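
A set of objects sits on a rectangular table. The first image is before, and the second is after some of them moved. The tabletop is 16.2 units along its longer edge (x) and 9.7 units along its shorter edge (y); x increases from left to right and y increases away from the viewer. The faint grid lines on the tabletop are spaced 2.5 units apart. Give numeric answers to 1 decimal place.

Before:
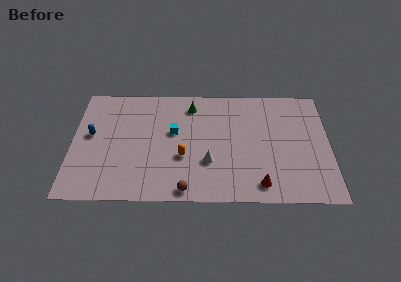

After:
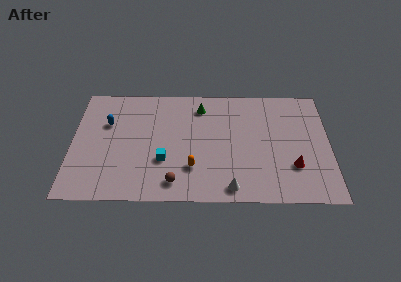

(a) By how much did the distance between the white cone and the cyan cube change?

+1.4

They were about 3.3 units apart before and 4.7 after — 1.4 units further apart.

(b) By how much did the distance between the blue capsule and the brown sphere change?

-1.0

The distance was about 7.5 in the first image and 6.5 in the second, so they moved 1.0 units closer together.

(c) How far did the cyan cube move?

2.5

The cyan cube was near (6.4, 5.7) before and (5.8, 3.3) after, so it travelled √(0.6² + 2.4²) ≈ 2.5 units.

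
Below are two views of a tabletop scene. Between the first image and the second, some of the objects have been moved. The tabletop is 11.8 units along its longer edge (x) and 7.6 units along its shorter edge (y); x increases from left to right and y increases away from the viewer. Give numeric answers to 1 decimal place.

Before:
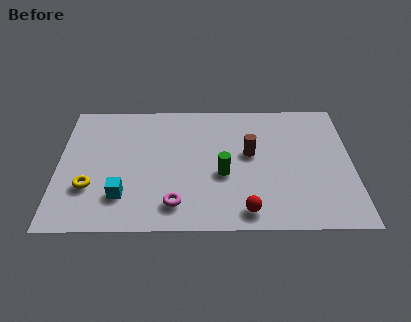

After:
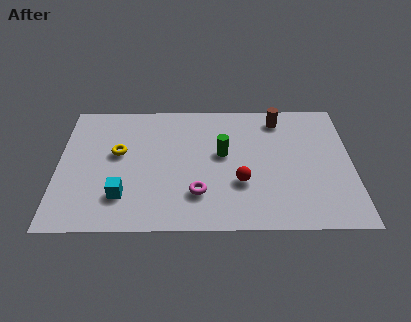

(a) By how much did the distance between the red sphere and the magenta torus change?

-1.0

They were about 2.8 units apart before and 1.8 after — 1.0 units closer together.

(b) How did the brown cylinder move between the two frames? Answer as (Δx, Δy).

(1.2, 2.1)

The brown cylinder started near (7.7, 4.3) and ended near (8.9, 6.4).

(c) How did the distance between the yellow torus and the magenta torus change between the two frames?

+0.5

The distance was about 3.5 in the first image and 4.0 in the second, so they moved 0.5 units further apart.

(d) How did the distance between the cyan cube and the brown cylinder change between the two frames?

+2.1

They were about 5.6 units apart before and 7.7 after — 2.1 units further apart.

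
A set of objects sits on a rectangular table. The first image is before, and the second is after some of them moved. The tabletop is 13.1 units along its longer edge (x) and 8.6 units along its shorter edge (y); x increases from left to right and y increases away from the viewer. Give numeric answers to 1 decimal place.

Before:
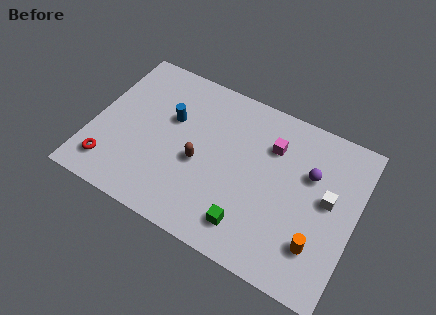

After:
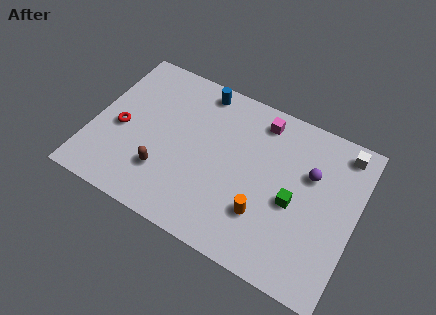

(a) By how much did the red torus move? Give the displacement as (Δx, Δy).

(0.2, 2.2)

From the two frames, the red torus sits at roughly (1.2, 1.6) before and (1.4, 3.8) after.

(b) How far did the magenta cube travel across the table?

1.3

From (8.7, 6.2) to (8.0, 7.3), the magenta cube covered √(0.7² + 1.1²) ≈ 1.3 units.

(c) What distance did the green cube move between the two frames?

2.9

The green cube was near (8.2, 1.6) before and (10.1, 3.8) after, so it travelled √(1.9² + 2.2²) ≈ 2.9 units.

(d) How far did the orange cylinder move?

2.7

The orange cylinder moved from about (11.5, 2.2) to (8.8, 2.5), a distance of √(2.7² + 0.3²) ≈ 2.7.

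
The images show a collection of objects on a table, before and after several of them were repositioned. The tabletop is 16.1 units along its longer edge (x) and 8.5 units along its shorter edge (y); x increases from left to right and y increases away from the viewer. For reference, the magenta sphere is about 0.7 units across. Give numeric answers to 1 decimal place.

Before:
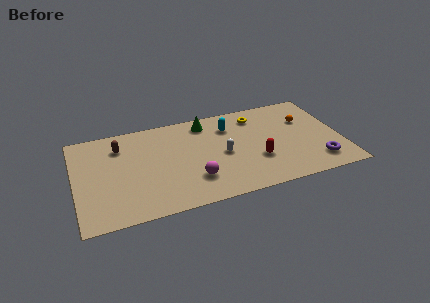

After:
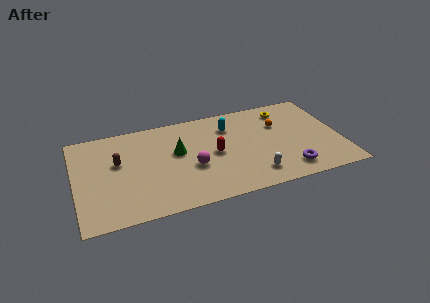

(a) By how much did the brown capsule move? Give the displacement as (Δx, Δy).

(-0.2, -1.4)

From the two frames, the brown capsule sits at roughly (2.8, 6.5) before and (2.6, 5.1) after.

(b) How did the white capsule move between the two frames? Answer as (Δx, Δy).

(1.7, -2.4)

From the two frames, the white capsule sits at roughly (8.9, 4.0) before and (10.6, 1.6) after.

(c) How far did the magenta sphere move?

1.1

The magenta sphere was near (7.0, 2.3) before and (7.0, 3.4) after, so it travelled √(0.0² + 1.1²) ≈ 1.1 units.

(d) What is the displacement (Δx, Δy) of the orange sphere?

(-1.6, 0.0)

The orange sphere started near (14.1, 5.7) and ended near (12.5, 5.7).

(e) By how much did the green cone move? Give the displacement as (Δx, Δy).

(-1.9, -2.2)

The green cone was at about (8.1, 7.2) and moved to about (6.2, 5.0).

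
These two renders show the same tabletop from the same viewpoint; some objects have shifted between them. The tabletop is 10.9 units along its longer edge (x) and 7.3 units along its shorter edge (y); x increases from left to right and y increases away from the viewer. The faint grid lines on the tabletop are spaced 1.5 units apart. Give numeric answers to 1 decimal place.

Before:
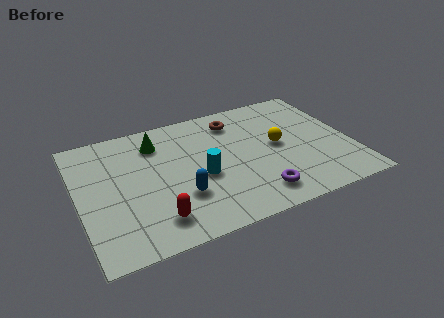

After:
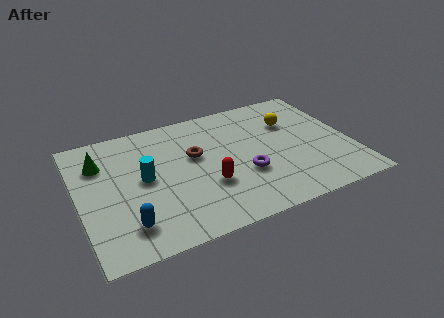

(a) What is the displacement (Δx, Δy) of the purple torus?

(-0.3, 1.3)

From the two frames, the purple torus sits at roughly (6.8, 1.3) before and (6.5, 2.6) after.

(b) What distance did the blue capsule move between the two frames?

2.3

From (3.9, 2.3) to (1.7, 1.5), the blue capsule covered √(2.2² + 0.8²) ≈ 2.3 units.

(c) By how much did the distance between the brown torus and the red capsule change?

-3.9

The distance was about 5.8 in the first image and 1.9 in the second, so they moved 3.9 units closer together.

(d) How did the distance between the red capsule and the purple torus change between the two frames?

-2.5

They were about 4.0 units apart before and 1.5 after — 2.5 units closer together.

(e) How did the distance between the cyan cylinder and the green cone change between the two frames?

-0.8

The distance was about 3.0 in the first image and 2.2 in the second, so they moved 0.8 units closer together.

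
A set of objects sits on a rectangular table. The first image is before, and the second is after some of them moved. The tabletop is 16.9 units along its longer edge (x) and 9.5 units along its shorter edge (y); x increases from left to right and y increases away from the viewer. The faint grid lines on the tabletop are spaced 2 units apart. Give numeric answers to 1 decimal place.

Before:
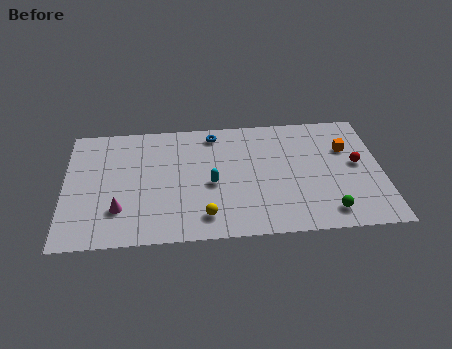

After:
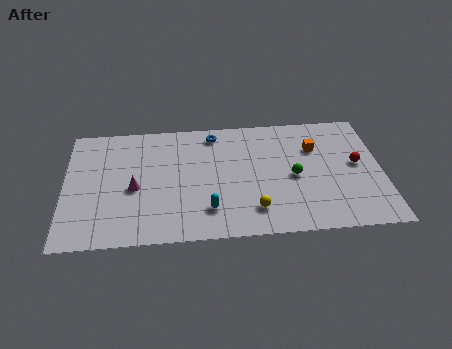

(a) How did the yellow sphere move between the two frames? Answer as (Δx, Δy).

(2.6, 0.3)

From the two frames, the yellow sphere sits at roughly (7.4, 1.7) before and (10.0, 2.0) after.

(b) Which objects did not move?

the red sphere and the blue torus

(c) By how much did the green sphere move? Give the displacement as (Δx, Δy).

(-1.7, 2.9)

The green sphere started near (13.9, 1.5) and ended near (12.2, 4.4).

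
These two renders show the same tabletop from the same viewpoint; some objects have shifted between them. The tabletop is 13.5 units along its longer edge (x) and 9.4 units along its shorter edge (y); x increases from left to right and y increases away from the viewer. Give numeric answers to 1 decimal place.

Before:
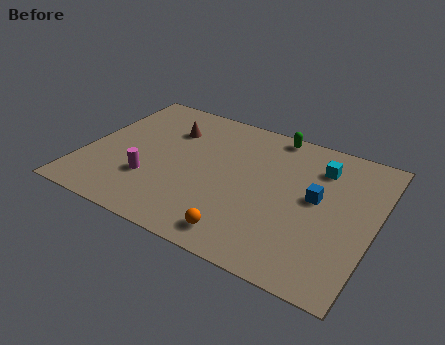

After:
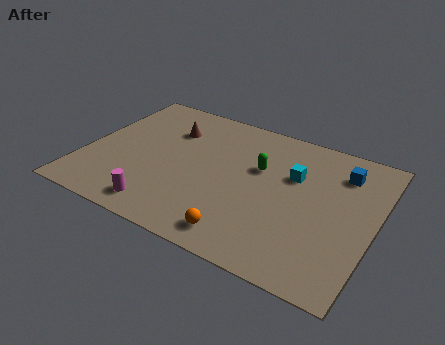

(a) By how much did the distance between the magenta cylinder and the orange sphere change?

-1.1

They were about 4.9 units apart before and 3.8 after — 1.1 units closer together.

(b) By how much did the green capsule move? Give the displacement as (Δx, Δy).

(-0.3, -2.7)

The green capsule was at about (8.3, 8.6) and moved to about (8.0, 5.9).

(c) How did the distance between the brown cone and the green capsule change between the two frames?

-0.5

Before: roughly 5.0 units apart; after: 4.5. That's 0.5 units closer together.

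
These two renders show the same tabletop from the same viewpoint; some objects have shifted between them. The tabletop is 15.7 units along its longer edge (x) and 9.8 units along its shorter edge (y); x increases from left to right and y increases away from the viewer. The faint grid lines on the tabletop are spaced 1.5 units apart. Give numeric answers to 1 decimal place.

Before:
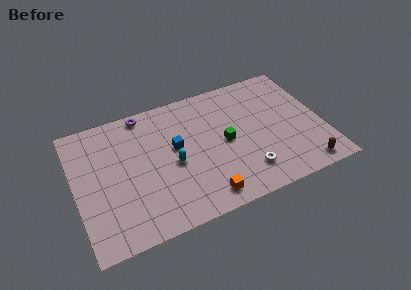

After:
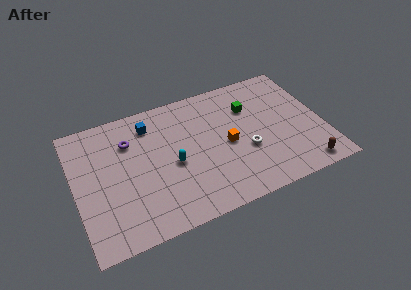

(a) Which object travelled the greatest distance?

the orange cube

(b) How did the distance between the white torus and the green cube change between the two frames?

+0.4

They were about 2.9 units apart before and 3.3 after — 0.4 units further apart.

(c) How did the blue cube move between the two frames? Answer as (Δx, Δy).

(-1.4, 2.3)

The blue cube started near (6.4, 5.6) and ended near (5.0, 7.9).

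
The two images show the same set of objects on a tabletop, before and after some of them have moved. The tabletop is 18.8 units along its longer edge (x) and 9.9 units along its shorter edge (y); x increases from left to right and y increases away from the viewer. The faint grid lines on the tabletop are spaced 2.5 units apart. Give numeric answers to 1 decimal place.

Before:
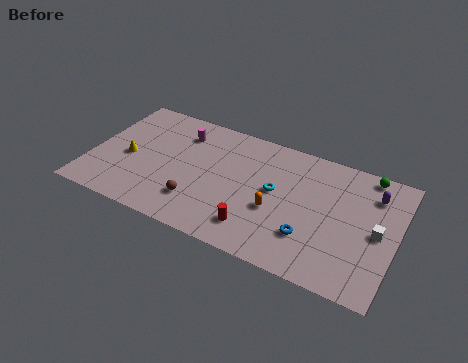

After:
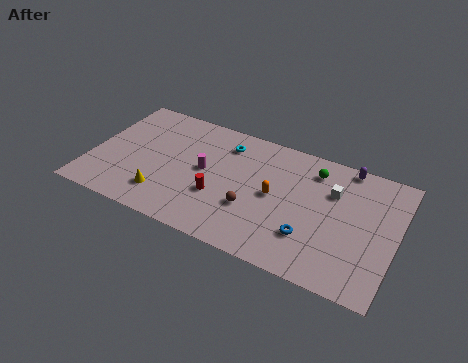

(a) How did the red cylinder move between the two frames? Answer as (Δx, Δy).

(-2.5, 1.5)

From the two frames, the red cylinder sits at roughly (10.6, 2.0) before and (8.1, 3.5) after.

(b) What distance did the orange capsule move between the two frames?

1.1

From (11.6, 3.9) to (11.4, 5.0), the orange capsule covered √(0.2² + 1.1²) ≈ 1.1 units.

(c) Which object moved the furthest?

the cyan torus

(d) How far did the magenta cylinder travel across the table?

3.1

The magenta cylinder moved from about (5.2, 7.7) to (7.0, 5.2), a distance of √(1.8² + 2.5²) ≈ 3.1.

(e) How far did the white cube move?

3.5

The white cube was near (17.7, 4.8) before and (14.8, 6.8) after, so it travelled √(2.9² + 2.0²) ≈ 3.5 units.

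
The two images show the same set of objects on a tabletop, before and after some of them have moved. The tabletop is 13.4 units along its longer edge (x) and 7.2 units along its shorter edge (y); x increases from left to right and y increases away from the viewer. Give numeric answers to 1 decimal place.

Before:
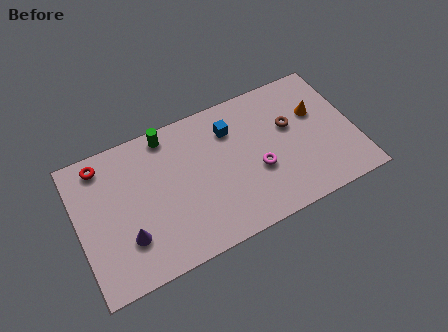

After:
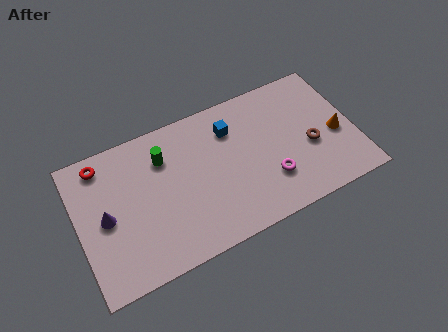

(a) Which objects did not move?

the blue cube and the red torus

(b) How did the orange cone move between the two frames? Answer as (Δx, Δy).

(0.8, -1.5)

From the two frames, the orange cone sits at roughly (11.7, 4.6) before and (12.5, 3.1) after.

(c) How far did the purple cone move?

1.7

From (2.2, 2.1) to (1.3, 3.5), the purple cone covered √(0.9² + 1.4²) ≈ 1.7 units.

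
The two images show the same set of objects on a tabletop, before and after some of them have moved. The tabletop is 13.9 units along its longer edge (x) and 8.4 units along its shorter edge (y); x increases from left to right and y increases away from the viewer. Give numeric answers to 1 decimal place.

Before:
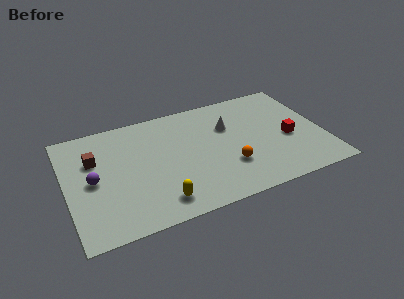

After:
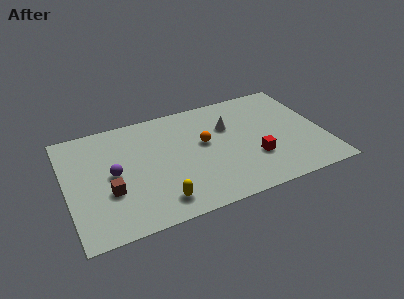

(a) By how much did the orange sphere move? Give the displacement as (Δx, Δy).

(-1.1, 2.2)

From the two frames, the orange sphere sits at roughly (8.6, 2.6) before and (7.5, 4.8) after.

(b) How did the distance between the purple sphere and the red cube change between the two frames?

-3.0

They were about 10.6 units apart before and 7.6 after — 3.0 units closer together.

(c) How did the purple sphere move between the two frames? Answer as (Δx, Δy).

(1.1, 0.1)

The purple sphere was at about (1.4, 4.1) and moved to about (2.5, 4.2).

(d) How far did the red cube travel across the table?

2.2

The red cube moved from about (12.0, 3.6) to (10.0, 2.7), a distance of √(2.0² + 0.9²) ≈ 2.2.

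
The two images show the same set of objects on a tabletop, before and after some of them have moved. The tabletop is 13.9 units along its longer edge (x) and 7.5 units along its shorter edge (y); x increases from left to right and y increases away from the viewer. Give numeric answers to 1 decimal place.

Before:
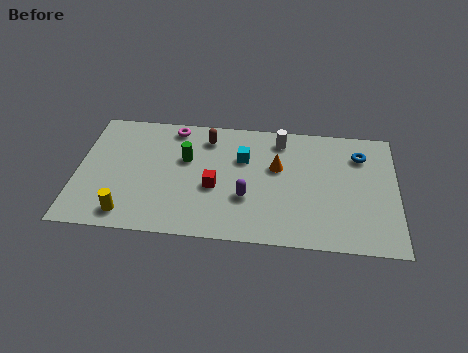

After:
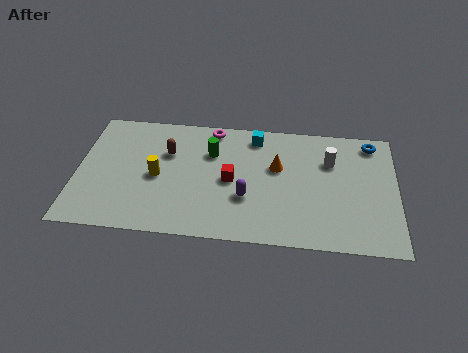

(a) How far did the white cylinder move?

2.5

From (8.8, 6.3) to (11.0, 5.2), the white cylinder covered √(2.2² + 1.1²) ≈ 2.5 units.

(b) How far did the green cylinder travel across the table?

1.2

From (4.7, 4.7) to (5.8, 5.2), the green cylinder covered √(1.1² + 0.5²) ≈ 1.2 units.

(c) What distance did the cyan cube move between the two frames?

1.5

The cyan cube was near (7.2, 5.0) before and (7.7, 6.4) after, so it travelled √(0.5² + 1.4²) ≈ 1.5 units.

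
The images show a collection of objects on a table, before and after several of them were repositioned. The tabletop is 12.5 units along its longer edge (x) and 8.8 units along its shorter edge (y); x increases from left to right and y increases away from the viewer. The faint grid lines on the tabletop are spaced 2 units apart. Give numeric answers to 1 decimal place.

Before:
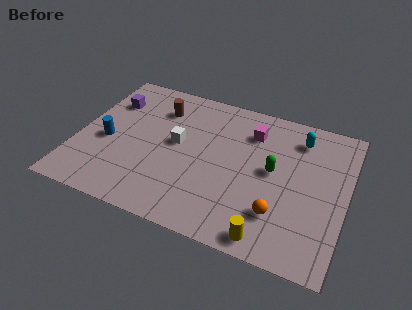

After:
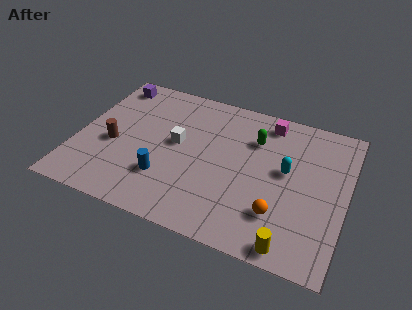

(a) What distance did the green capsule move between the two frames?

1.9

The green capsule was near (9.1, 4.7) before and (8.1, 6.3) after, so it travelled √(1.0² + 1.6²) ≈ 1.9 units.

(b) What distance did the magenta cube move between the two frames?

1.1

The magenta cube moved from about (7.9, 6.7) to (8.6, 7.6), a distance of √(0.7² + 0.9²) ≈ 1.1.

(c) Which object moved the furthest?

the brown cylinder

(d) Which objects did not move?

the white cube and the orange sphere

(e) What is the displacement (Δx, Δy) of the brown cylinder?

(-1.8, -3.0)

From the two frames, the brown cylinder sits at roughly (3.5, 6.7) before and (1.7, 3.7) after.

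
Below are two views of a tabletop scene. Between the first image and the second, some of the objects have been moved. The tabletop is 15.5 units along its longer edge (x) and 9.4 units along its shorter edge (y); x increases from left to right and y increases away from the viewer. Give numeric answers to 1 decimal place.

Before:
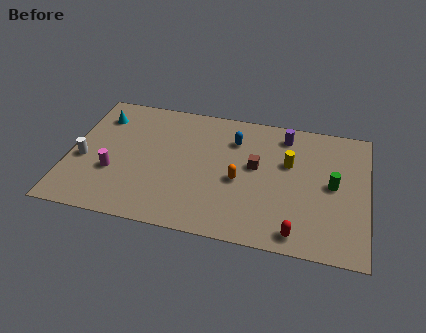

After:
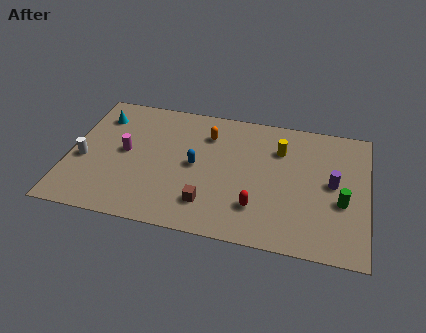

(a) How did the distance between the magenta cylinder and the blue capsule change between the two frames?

-3.4

The distance was about 7.1 in the first image and 3.7 in the second, so they moved 3.4 units closer together.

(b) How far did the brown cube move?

3.9

From (9.7, 5.3) to (7.4, 2.1), the brown cube covered √(2.3² + 3.2²) ≈ 3.9 units.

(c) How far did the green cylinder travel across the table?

1.2

The green cylinder moved from about (13.7, 4.8) to (14.2, 3.7), a distance of √(0.5² + 1.1²) ≈ 1.2.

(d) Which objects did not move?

the cyan cone and the white cylinder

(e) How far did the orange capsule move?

3.5

From (8.9, 4.1) to (7.1, 7.1), the orange capsule covered √(1.8² + 3.0²) ≈ 3.5 units.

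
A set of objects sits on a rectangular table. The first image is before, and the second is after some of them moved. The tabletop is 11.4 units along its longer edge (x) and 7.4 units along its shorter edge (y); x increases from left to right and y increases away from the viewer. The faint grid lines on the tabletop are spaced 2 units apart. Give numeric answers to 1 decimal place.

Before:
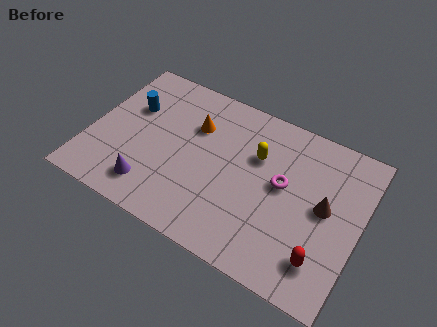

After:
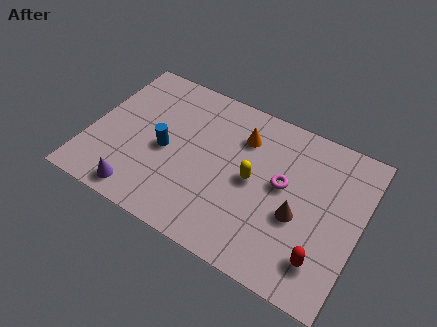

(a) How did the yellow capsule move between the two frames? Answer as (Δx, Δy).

(0.0, -1.2)

From the two frames, the yellow capsule sits at roughly (6.9, 4.9) before and (6.9, 3.7) after.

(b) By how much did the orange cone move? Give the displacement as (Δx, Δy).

(2.0, 0.4)

The orange cone was at about (4.2, 5.1) and moved to about (6.2, 5.5).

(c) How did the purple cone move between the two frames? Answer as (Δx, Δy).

(-0.4, -0.5)

The purple cone started near (2.9, 1.4) and ended near (2.5, 0.9).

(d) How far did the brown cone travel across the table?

1.3

The brown cone moved from about (9.9, 3.9) to (8.9, 3.0), a distance of √(1.0² + 0.9²) ≈ 1.3.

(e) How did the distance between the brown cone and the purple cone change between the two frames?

-0.7

They were about 7.4 units apart before and 6.7 after — 0.7 units closer together.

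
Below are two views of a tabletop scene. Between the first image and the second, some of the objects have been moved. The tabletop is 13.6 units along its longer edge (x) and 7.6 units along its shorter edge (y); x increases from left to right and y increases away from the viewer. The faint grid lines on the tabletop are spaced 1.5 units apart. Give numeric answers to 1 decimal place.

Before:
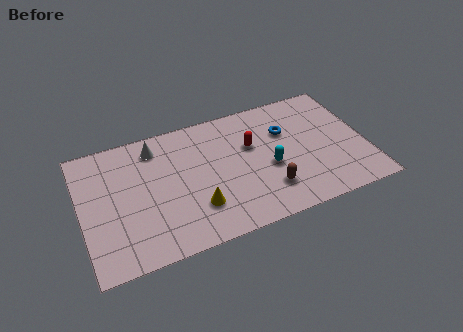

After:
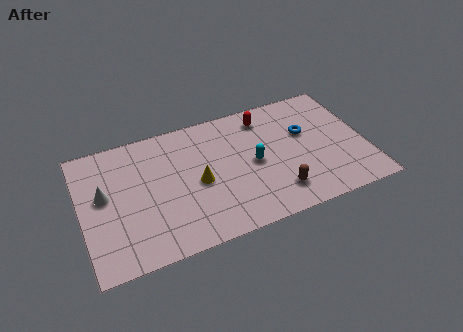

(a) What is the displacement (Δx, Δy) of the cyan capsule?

(-0.7, 0.5)

From the two frames, the cyan capsule sits at roughly (8.9, 3.2) before and (8.2, 3.7) after.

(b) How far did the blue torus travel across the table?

1.0

The blue torus was near (9.9, 5.1) before and (10.8, 4.7) after, so it travelled √(0.9² + 0.4²) ≈ 1.0 units.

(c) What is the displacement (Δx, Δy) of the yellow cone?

(0.2, 1.4)

The yellow cone was at about (5.3, 2.1) and moved to about (5.5, 3.5).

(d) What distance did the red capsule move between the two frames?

1.7

The red capsule was near (8.2, 4.8) before and (9.0, 6.3) after, so it travelled √(0.8² + 1.5²) ≈ 1.7 units.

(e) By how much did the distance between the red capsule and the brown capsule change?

+1.8

Before: roughly 2.9 units apart; after: 4.7. That's 1.8 units further apart.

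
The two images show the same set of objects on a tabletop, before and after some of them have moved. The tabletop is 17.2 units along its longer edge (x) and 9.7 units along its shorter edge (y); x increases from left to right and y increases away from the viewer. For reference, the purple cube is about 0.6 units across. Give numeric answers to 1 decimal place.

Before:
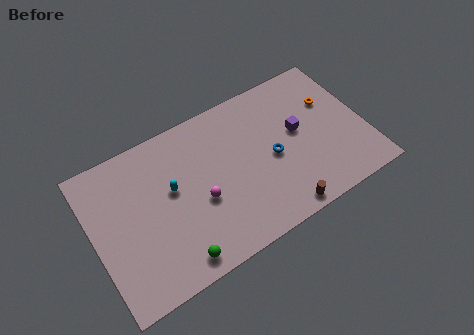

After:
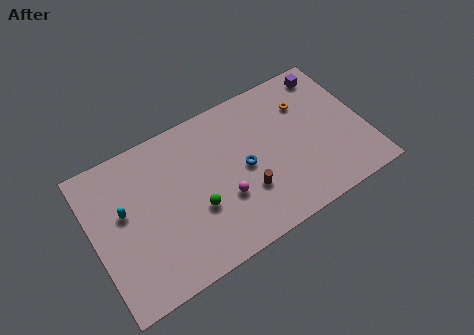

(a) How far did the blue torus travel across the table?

1.8

The blue torus was near (11.3, 4.5) before and (9.5, 4.7) after, so it travelled √(1.8² + 0.2²) ≈ 1.8 units.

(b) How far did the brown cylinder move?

2.8

The brown cylinder moved from about (11.2, 0.9) to (9.4, 3.1), a distance of √(1.8² + 2.2²) ≈ 2.8.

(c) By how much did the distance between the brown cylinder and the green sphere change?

-3.5

They were about 6.6 units apart before and 3.1 after — 3.5 units closer together.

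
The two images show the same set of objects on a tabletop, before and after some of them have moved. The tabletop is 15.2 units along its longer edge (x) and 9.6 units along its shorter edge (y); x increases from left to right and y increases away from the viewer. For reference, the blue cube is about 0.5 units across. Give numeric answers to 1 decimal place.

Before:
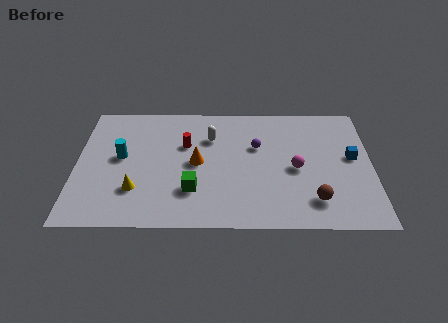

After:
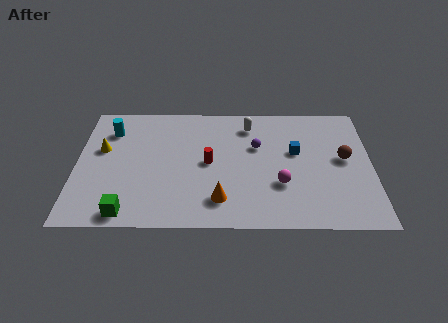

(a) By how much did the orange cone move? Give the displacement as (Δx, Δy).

(1.2, -2.8)

The orange cone started near (6.2, 4.8) and ended near (7.4, 2.0).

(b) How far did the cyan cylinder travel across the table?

2.2

The cyan cylinder moved from about (2.3, 5.2) to (1.7, 7.3), a distance of √(0.6² + 2.1²) ≈ 2.2.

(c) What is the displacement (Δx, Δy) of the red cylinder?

(1.2, -1.4)

The red cylinder started near (5.6, 6.2) and ended near (6.8, 4.8).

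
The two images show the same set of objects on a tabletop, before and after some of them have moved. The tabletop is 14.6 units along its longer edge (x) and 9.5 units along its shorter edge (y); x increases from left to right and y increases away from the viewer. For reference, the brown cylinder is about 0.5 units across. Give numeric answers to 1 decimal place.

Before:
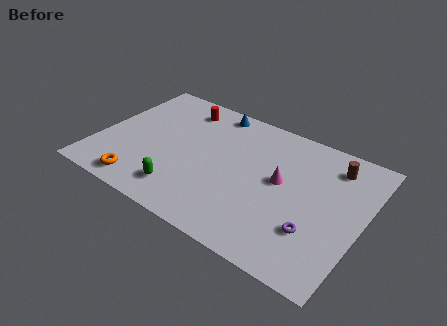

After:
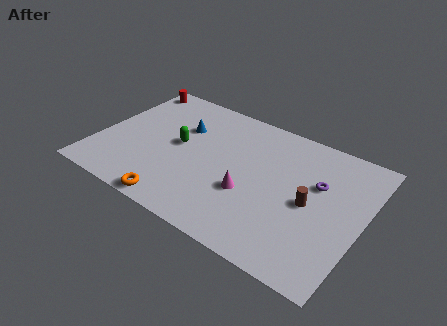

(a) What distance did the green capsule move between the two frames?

3.3

The green capsule was near (5.2, 1.8) before and (4.4, 5.0) after, so it travelled √(0.8² + 3.2²) ≈ 3.3 units.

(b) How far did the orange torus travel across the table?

2.1

From (3.0, 1.2) to (5.1, 0.8), the orange torus covered √(2.1² + 0.4²) ≈ 2.1 units.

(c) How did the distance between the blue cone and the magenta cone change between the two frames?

-0.3

Before: roughly 5.5 units apart; after: 5.2. That's 0.3 units closer together.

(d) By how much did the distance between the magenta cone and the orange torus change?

-3.7

Before: roughly 8.1 units apart; after: 4.4. That's 3.7 units closer together.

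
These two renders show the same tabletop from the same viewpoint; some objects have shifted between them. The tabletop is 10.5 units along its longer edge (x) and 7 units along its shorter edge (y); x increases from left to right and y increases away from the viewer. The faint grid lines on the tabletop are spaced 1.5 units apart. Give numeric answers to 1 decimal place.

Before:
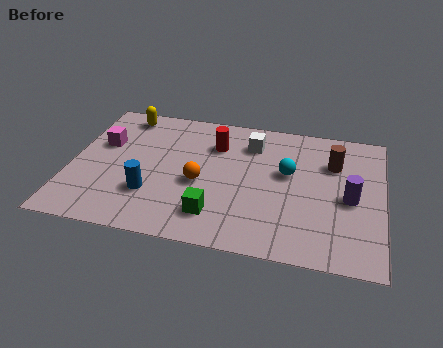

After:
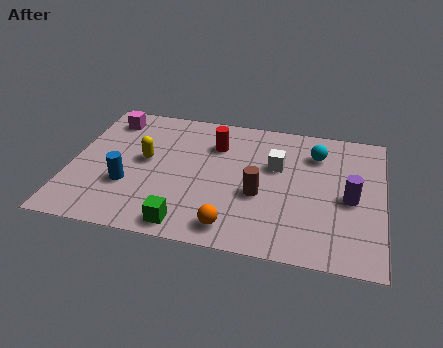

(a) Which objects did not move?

the red cylinder and the purple cylinder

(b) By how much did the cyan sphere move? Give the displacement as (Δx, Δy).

(0.9, 1.2)

The cyan sphere started near (7.3, 4.1) and ended near (8.2, 5.3).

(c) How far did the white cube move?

1.3

The white cube moved from about (6.0, 5.4) to (6.9, 4.4), a distance of √(0.9² + 1.0²) ≈ 1.3.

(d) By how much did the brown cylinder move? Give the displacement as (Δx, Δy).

(-2.4, -2.1)

The brown cylinder started near (8.8, 4.9) and ended near (6.4, 2.8).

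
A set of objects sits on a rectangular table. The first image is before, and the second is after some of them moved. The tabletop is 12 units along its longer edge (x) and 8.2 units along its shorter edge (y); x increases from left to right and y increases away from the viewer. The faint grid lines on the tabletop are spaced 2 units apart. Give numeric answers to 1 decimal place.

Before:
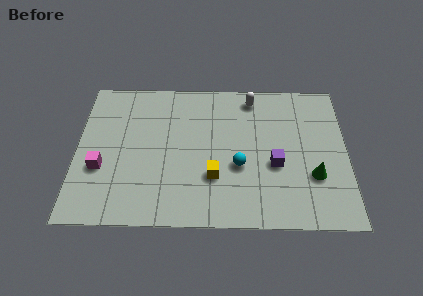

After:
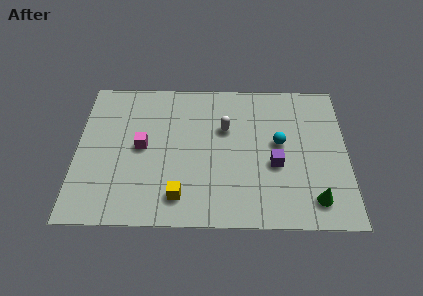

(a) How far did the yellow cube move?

1.9

The yellow cube moved from about (6.1, 2.6) to (4.6, 1.5), a distance of √(1.5² + 1.1²) ≈ 1.9.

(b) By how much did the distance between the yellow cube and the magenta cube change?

-1.8

The distance was about 5.0 in the first image and 3.2 in the second, so they moved 1.8 units closer together.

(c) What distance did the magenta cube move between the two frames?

2.2

From (1.1, 3.0) to (2.9, 4.2), the magenta cube covered √(1.8² + 1.2²) ≈ 2.2 units.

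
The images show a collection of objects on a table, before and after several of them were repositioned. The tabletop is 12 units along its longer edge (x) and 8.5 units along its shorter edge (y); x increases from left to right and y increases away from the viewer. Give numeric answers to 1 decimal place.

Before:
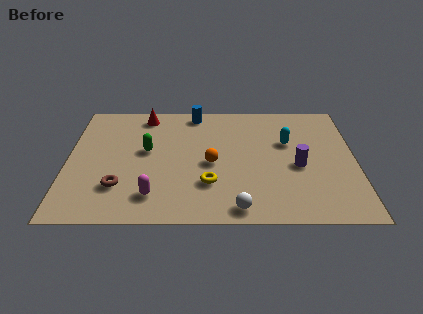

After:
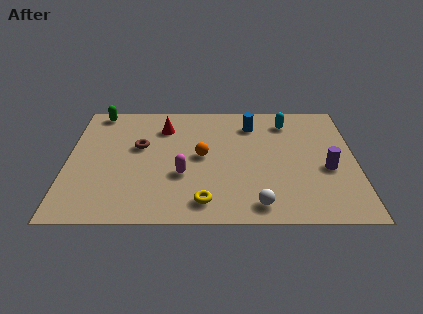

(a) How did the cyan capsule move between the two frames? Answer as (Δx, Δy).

(0.0, 1.5)

The cyan capsule started near (9.2, 5.4) and ended near (9.2, 6.9).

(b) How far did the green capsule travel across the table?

3.6

The green capsule moved from about (3.3, 4.8) to (1.2, 7.7), a distance of √(2.1² + 2.9²) ≈ 3.6.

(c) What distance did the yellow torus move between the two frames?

1.2

From (5.9, 2.5) to (5.7, 1.3), the yellow torus covered √(0.2² + 1.2²) ≈ 1.2 units.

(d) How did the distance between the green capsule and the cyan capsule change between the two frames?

+2.1

They were about 5.9 units apart before and 8.0 after — 2.1 units further apart.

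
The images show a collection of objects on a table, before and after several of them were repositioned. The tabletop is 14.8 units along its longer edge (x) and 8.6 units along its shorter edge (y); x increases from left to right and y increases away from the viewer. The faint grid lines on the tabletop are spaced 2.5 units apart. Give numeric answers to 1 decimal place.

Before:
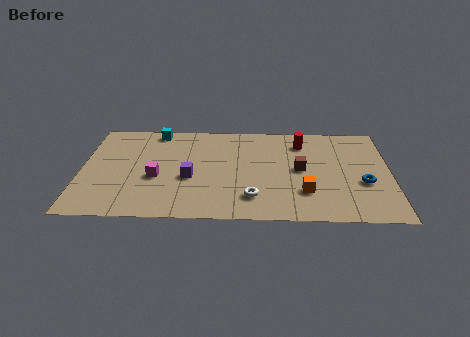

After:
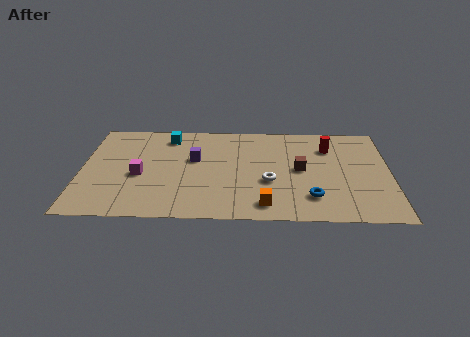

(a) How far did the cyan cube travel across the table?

0.8

From (3.5, 7.7) to (4.1, 7.2), the cyan cube covered √(0.6² + 0.5²) ≈ 0.8 units.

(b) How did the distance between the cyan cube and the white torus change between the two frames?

-1.2

The distance was about 7.5 in the first image and 6.3 in the second, so they moved 1.2 units closer together.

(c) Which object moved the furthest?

the blue torus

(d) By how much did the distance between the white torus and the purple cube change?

+0.7

The distance was about 3.4 in the first image and 4.1 in the second, so they moved 0.7 units further apart.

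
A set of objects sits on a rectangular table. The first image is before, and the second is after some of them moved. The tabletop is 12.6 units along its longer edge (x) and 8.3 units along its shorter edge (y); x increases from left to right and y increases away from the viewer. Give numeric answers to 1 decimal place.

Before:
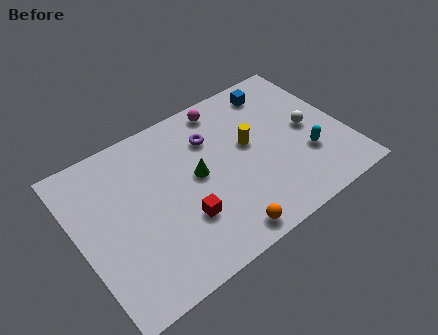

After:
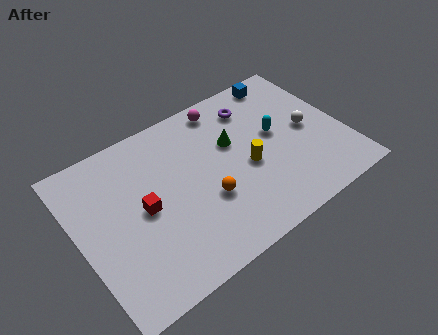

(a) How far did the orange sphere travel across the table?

2.1

From (6.1, 0.9) to (5.8, 3.0), the orange sphere covered √(0.3² + 2.1²) ≈ 2.1 units.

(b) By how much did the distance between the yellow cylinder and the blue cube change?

+1.7

The distance was about 2.9 in the first image and 4.6 in the second, so they moved 1.7 units further apart.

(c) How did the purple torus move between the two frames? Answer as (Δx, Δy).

(2.2, 0.6)

The purple torus started near (6.6, 6.0) and ended near (8.8, 6.6).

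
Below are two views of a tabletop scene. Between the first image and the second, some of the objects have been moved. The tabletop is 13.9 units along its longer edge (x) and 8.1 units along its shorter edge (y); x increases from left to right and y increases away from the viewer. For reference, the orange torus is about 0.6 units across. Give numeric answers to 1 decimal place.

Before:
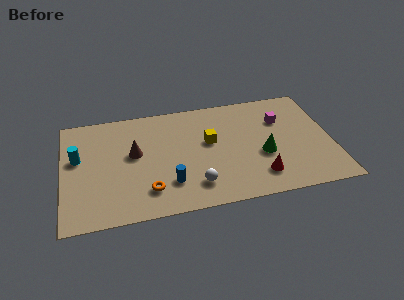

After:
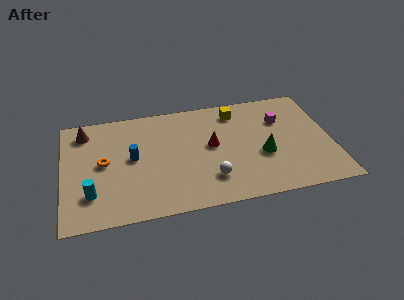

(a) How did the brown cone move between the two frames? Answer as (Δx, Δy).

(-2.5, 2.1)

The brown cone was at about (3.7, 4.6) and moved to about (1.2, 6.7).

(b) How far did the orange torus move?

3.3

From (4.3, 1.8) to (2.1, 4.2), the orange torus covered √(2.2² + 2.4²) ≈ 3.3 units.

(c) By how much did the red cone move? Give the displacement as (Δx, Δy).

(-2.3, 2.7)

The red cone was at about (10.0, 1.7) and moved to about (7.7, 4.4).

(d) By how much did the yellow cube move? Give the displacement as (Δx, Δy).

(1.5, 2.0)

From the two frames, the yellow cube sits at roughly (7.6, 4.7) before and (9.1, 6.7) after.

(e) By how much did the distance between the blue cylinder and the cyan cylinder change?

-2.2

They were about 5.3 units apart before and 3.1 after — 2.2 units closer together.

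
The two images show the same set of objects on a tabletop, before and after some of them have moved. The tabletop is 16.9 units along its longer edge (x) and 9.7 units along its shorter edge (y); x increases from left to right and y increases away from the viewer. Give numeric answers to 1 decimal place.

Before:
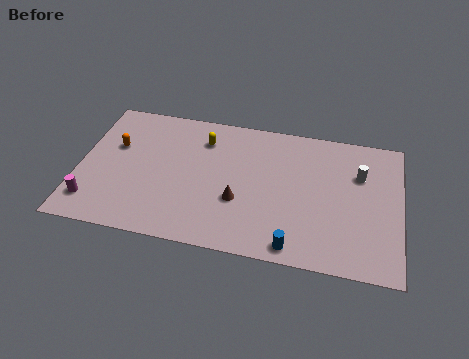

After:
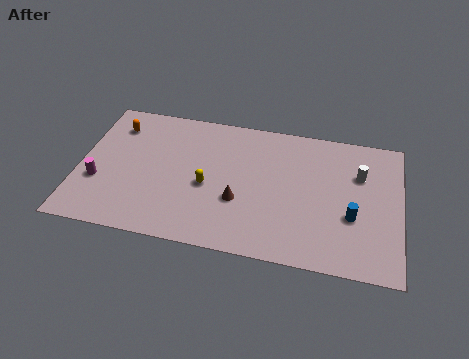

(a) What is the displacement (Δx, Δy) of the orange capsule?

(-0.1, 1.5)

The orange capsule started near (1.8, 6.1) and ended near (1.7, 7.6).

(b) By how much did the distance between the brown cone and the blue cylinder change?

+2.0

The distance was about 3.9 in the first image and 5.9 in the second, so they moved 2.0 units further apart.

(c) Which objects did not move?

the brown cone and the white cylinder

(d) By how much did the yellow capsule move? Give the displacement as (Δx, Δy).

(0.4, -3.3)

The yellow capsule started near (6.4, 7.5) and ended near (6.8, 4.2).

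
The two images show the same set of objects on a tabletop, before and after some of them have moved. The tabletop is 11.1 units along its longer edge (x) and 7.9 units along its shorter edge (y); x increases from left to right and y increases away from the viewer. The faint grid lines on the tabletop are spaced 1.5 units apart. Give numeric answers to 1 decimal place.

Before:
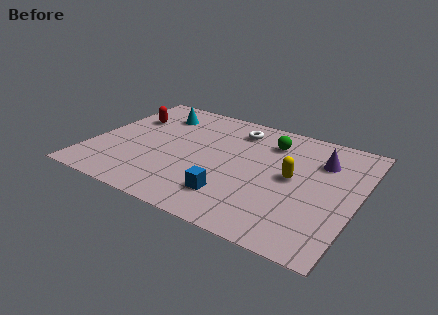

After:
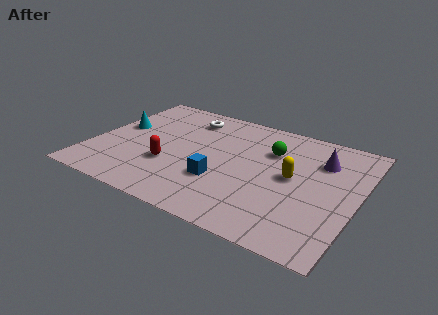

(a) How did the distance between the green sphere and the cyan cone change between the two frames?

+1.6

Before: roughly 4.9 units apart; after: 6.5. That's 1.6 units further apart.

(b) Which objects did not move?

the purple cone and the yellow capsule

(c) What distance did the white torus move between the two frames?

2.1

From (5.7, 6.4) to (3.6, 6.4), the white torus covered √(2.1² + 0.0²) ≈ 2.1 units.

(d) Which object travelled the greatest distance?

the red capsule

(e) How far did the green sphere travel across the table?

0.6

From (7.2, 6.1) to (7.3, 5.5), the green sphere covered √(0.1² + 0.6²) ≈ 0.6 units.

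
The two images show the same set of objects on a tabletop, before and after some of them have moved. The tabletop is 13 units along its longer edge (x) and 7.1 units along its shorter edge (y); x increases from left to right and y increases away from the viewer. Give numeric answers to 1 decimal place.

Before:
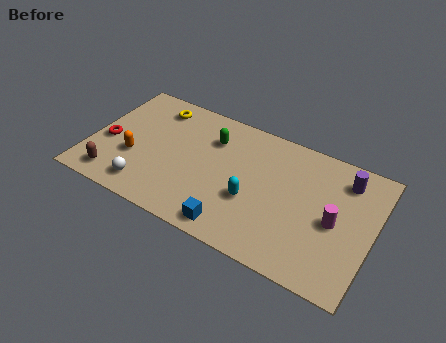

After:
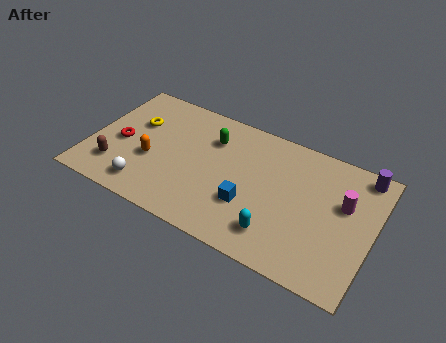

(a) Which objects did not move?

the white sphere and the green capsule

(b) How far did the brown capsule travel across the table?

0.6

The brown capsule was near (1.4, 1.1) before and (1.4, 1.7) after, so it travelled √(0.0² + 0.6²) ≈ 0.6 units.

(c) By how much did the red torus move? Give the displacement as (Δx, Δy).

(0.6, 0.2)

The red torus was at about (0.8, 3.0) and moved to about (1.4, 3.2).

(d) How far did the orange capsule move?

0.8

The orange capsule was near (2.1, 2.6) before and (2.9, 2.8) after, so it travelled √(0.8² + 0.2²) ≈ 0.8 units.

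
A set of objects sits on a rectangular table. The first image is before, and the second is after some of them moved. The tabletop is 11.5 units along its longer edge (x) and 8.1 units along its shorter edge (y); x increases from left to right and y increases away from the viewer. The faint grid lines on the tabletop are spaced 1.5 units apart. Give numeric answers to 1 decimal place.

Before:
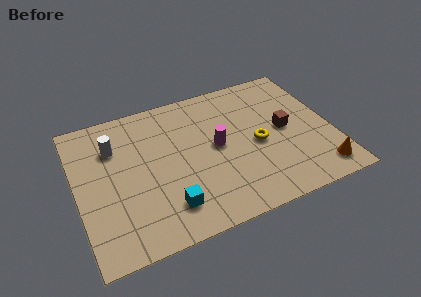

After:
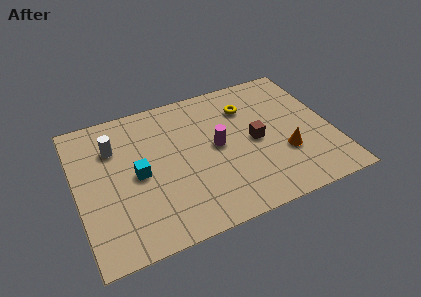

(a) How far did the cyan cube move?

2.5

The cyan cube was near (3.8, 1.7) before and (2.7, 3.9) after, so it travelled √(1.1² + 2.2²) ≈ 2.5 units.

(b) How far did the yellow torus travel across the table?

2.3

From (8.1, 3.7) to (7.9, 6.0), the yellow torus covered √(0.2² + 2.3²) ≈ 2.3 units.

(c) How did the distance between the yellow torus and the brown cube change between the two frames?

+0.7

Before: roughly 1.4 units apart; after: 2.1. That's 0.7 units further apart.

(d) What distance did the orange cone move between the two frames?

2.1

From (10.6, 1.2) to (9.2, 2.7), the orange cone covered √(1.4² + 1.5²) ≈ 2.1 units.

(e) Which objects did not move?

the magenta cylinder and the white cylinder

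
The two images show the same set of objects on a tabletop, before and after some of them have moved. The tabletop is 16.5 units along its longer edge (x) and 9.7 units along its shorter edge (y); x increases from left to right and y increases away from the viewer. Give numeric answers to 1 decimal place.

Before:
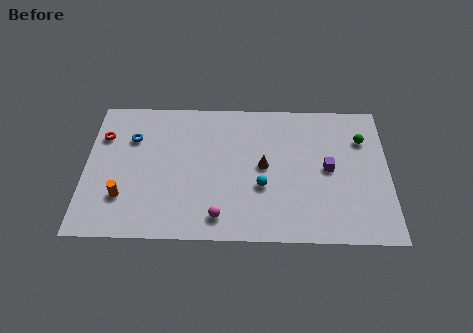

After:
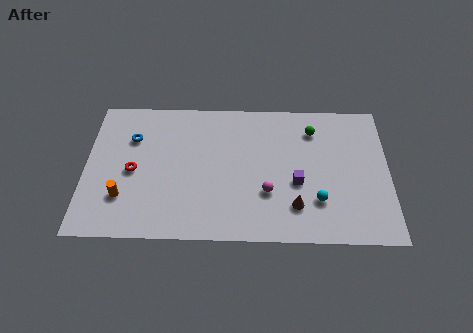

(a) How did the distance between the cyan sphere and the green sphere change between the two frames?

-1.6

Before: roughly 6.5 units apart; after: 4.9. That's 1.6 units closer together.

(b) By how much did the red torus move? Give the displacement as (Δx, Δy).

(1.7, -2.4)

From the two frames, the red torus sits at roughly (0.9, 6.9) before and (2.6, 4.5) after.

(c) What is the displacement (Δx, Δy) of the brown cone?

(1.7, -2.7)

The brown cone started near (9.7, 5.0) and ended near (11.4, 2.3).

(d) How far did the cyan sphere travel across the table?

3.1

The cyan sphere moved from about (9.6, 3.6) to (12.6, 2.7), a distance of √(3.0² + 0.9²) ≈ 3.1.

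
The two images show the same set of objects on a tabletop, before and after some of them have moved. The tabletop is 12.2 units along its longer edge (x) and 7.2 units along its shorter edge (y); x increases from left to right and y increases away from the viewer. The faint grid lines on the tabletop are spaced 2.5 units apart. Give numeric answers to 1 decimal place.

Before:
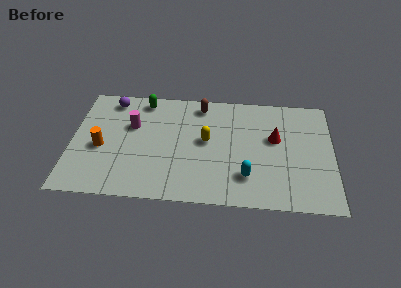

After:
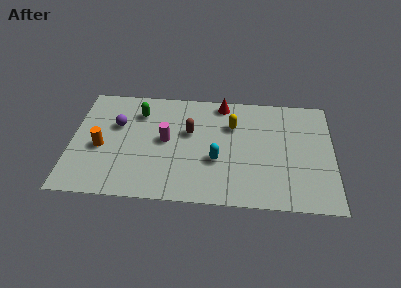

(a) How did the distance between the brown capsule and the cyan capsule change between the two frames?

-2.8

They were about 4.9 units apart before and 2.1 after — 2.8 units closer together.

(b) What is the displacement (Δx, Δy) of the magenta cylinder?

(1.6, -0.8)

The magenta cylinder was at about (2.8, 4.6) and moved to about (4.4, 3.8).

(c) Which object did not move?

the orange cylinder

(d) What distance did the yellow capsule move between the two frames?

1.6

The yellow capsule moved from about (6.3, 3.9) to (7.5, 5.0), a distance of √(1.2² + 1.1²) ≈ 1.6.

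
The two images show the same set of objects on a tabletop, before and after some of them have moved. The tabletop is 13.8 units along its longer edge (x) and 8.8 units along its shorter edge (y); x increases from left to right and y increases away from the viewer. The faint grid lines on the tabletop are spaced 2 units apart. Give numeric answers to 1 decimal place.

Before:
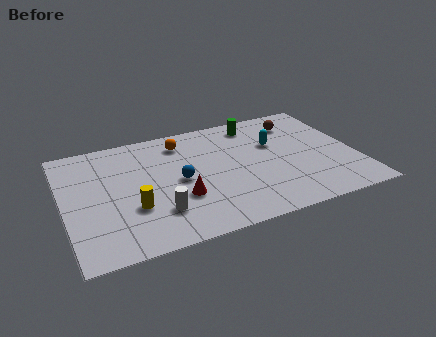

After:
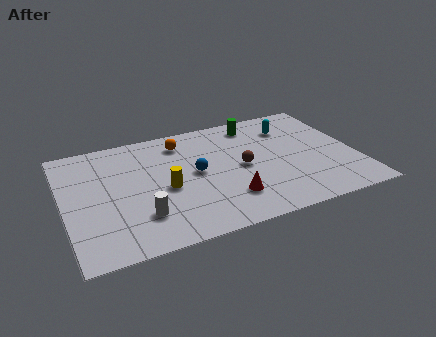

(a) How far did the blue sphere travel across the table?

0.9

The blue sphere was near (5.4, 4.3) before and (6.2, 4.6) after, so it travelled √(0.8² + 0.3²) ≈ 0.9 units.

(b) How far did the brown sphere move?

4.0

From (11.4, 7.0) to (8.4, 4.3), the brown sphere covered √(3.0² + 2.7²) ≈ 4.0 units.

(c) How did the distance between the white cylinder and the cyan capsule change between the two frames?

+2.0

They were about 6.8 units apart before and 8.8 after — 2.0 units further apart.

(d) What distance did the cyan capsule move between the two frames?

1.4

The cyan capsule was near (10.1, 5.6) before and (11.0, 6.7) after, so it travelled √(0.9² + 1.1²) ≈ 1.4 units.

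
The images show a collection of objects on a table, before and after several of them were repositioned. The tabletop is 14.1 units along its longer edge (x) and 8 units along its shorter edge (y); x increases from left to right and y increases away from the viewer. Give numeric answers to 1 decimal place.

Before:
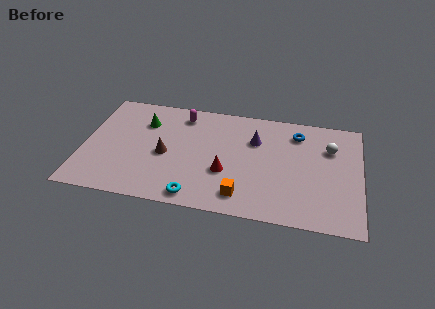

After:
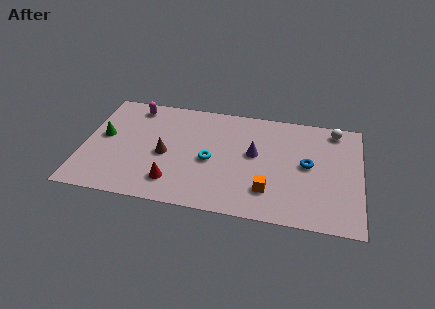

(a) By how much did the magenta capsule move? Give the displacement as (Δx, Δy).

(-2.5, 0.2)

The magenta capsule started near (4.9, 6.7) and ended near (2.4, 6.9).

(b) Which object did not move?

the brown cone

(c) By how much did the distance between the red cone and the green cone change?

-0.6

They were about 5.2 units apart before and 4.6 after — 0.6 units closer together.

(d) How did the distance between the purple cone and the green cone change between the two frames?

+2.0

Before: roughly 5.7 units apart; after: 7.7. That's 2.0 units further apart.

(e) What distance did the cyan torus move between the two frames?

2.8

The cyan torus moved from about (5.9, 0.9) to (6.5, 3.6), a distance of √(0.6² + 2.7²) ≈ 2.8.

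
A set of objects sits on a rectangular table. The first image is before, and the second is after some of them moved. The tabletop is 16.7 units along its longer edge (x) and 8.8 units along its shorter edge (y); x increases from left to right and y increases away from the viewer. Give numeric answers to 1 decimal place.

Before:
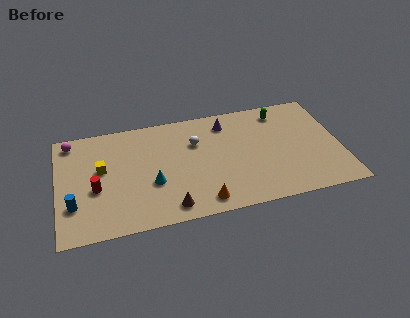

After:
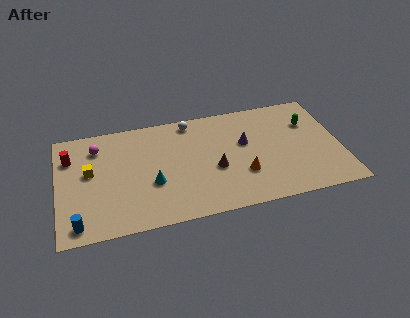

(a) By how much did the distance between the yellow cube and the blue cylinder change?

+1.0

They were about 3.0 units apart before and 4.0 after — 1.0 units further apart.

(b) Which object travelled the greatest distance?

the brown cone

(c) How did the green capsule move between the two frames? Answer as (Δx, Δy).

(1.6, -1.3)

The green capsule started near (13.4, 7.4) and ended near (15.0, 6.1).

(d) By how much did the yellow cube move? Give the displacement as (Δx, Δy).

(-0.7, -0.1)

The yellow cube started near (2.6, 5.1) and ended near (1.9, 5.0).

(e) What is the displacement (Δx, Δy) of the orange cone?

(2.5, 1.6)

The orange cone started near (8.3, 1.2) and ended near (10.8, 2.8).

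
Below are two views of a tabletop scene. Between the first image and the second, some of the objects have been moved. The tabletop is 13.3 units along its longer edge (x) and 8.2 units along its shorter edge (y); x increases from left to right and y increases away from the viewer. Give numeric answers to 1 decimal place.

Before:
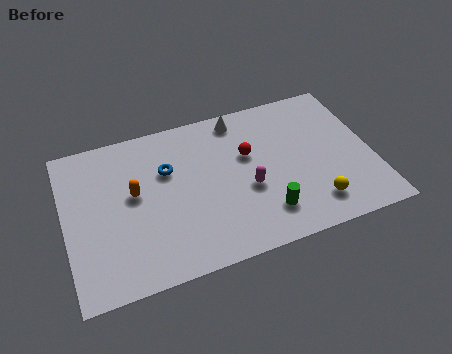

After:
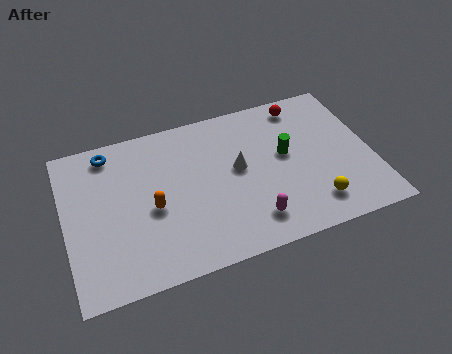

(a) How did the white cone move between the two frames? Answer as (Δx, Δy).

(-0.3, -2.7)

The white cone was at about (7.8, 7.2) and moved to about (7.5, 4.5).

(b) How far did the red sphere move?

3.3

The red sphere moved from about (8.0, 5.1) to (10.6, 7.1), a distance of √(2.6² + 2.0²) ≈ 3.3.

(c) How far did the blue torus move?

2.9

The blue torus was near (4.5, 5.4) before and (2.1, 7.1) after, so it travelled √(2.4² + 1.7²) ≈ 2.9 units.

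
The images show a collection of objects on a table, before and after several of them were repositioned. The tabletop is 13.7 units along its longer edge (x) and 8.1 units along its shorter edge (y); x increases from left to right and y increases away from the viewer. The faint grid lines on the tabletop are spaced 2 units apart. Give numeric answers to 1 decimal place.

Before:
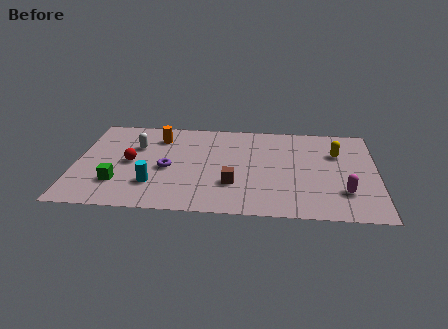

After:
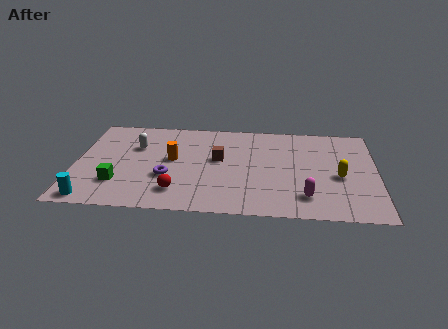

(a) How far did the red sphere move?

3.2

The red sphere was near (2.5, 4.0) before and (4.7, 1.7) after, so it travelled √(2.2² + 2.3²) ≈ 3.2 units.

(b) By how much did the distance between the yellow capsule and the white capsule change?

+0.3

The distance was about 9.2 in the first image and 9.5 in the second, so they moved 0.3 units further apart.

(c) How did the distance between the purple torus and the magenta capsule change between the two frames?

-1.7

The distance was about 8.1 in the first image and 6.4 in the second, so they moved 1.7 units closer together.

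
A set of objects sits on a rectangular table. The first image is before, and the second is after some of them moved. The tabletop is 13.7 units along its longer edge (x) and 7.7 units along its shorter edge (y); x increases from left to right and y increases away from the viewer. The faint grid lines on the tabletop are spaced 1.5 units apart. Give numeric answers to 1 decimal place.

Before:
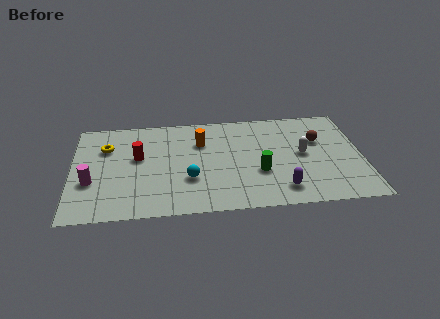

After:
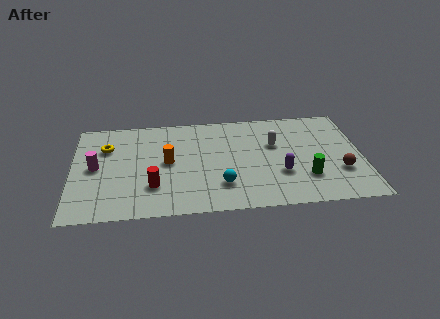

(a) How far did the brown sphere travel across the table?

2.7

The brown sphere moved from about (11.7, 5.0) to (12.6, 2.5), a distance of √(0.9² + 2.5²) ≈ 2.7.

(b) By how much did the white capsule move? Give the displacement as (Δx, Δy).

(-1.3, 0.9)

The white capsule started near (10.9, 4.0) and ended near (9.6, 4.9).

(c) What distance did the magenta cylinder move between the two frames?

1.1

The magenta cylinder was near (0.9, 2.8) before and (1.1, 3.9) after, so it travelled √(0.2² + 1.1²) ≈ 1.1 units.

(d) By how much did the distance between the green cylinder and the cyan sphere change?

+0.7

They were about 3.3 units apart before and 4.0 after — 0.7 units further apart.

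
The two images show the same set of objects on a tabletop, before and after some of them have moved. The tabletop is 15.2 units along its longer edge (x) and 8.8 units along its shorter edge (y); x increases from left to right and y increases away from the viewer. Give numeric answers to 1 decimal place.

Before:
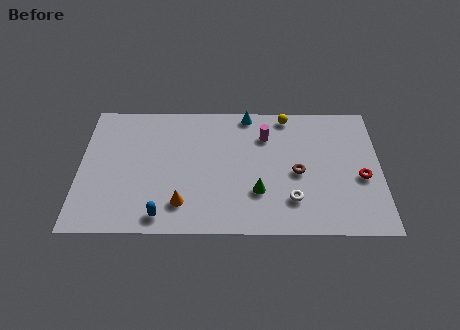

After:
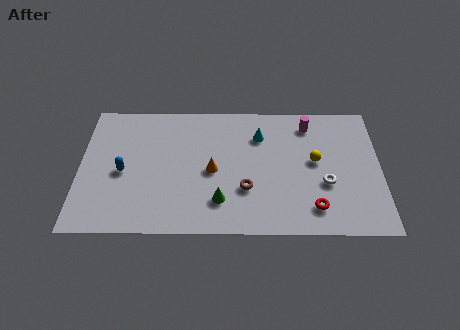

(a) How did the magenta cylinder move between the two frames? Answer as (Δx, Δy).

(2.2, 0.8)

The magenta cylinder started near (9.4, 6.5) and ended near (11.6, 7.3).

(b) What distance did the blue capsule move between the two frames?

3.5

The blue capsule moved from about (4.2, 1.1) to (2.2, 4.0), a distance of √(2.0² + 2.9²) ≈ 3.5.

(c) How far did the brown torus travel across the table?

2.8

From (11.0, 4.0) to (8.4, 2.9), the brown torus covered √(2.6² + 1.1²) ≈ 2.8 units.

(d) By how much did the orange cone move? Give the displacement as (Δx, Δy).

(1.5, 2.2)

From the two frames, the orange cone sits at roughly (5.2, 1.9) before and (6.7, 4.1) after.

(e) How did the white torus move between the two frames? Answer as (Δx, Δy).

(1.7, 1.1)

From the two frames, the white torus sits at roughly (10.7, 2.2) before and (12.4, 3.3) after.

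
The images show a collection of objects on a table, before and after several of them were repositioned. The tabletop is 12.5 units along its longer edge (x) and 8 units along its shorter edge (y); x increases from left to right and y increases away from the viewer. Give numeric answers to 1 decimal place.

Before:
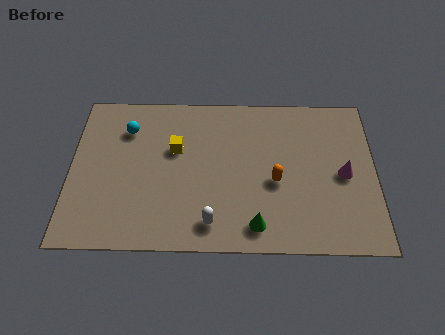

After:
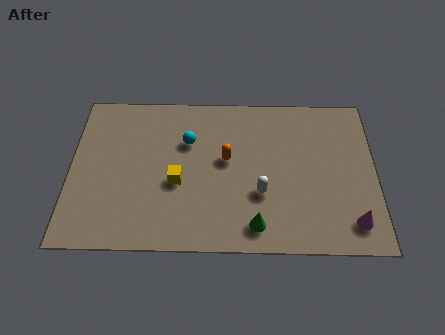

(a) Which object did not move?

the green cone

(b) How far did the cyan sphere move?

2.6

From (2.3, 6.0) to (4.8, 5.4), the cyan sphere covered √(2.5² + 0.6²) ≈ 2.6 units.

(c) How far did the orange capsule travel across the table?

2.3

From (8.4, 3.4) to (6.4, 4.5), the orange capsule covered √(2.0² + 1.1²) ≈ 2.3 units.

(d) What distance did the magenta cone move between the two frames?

2.4

From (11.2, 3.8) to (11.5, 1.4), the magenta cone covered √(0.3² + 2.4²) ≈ 2.4 units.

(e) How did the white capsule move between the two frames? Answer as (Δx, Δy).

(2.0, 1.5)

The white capsule started near (5.8, 1.3) and ended near (7.8, 2.8).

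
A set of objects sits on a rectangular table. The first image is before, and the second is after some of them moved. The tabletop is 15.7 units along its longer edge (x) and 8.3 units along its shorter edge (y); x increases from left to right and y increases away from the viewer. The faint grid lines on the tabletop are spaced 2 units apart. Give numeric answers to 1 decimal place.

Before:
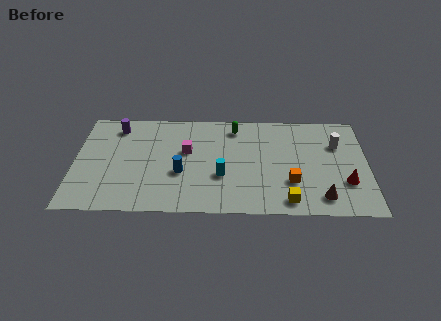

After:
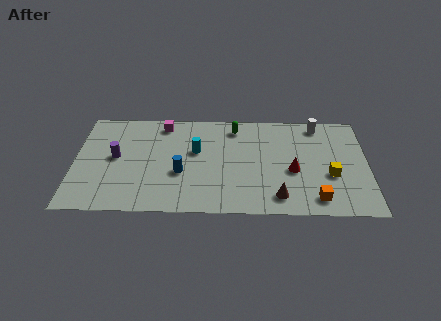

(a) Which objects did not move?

the blue cylinder and the green capsule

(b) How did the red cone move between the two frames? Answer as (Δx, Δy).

(-2.8, 0.9)

The red cone started near (14.5, 2.6) and ended near (11.7, 3.5).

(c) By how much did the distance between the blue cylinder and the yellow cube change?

+1.9

The distance was about 6.1 in the first image and 8.0 in the second, so they moved 1.9 units further apart.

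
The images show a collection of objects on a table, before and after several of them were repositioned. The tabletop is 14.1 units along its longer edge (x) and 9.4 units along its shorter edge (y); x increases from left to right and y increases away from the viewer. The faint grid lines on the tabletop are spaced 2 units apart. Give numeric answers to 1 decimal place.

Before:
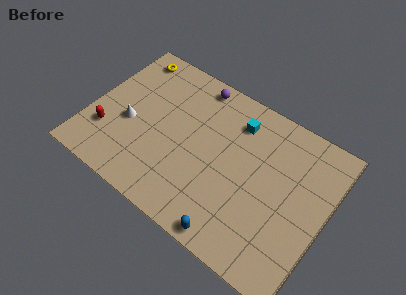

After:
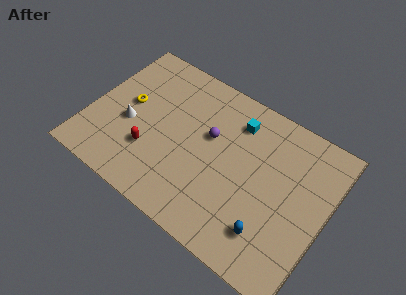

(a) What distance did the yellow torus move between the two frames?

3.2

The yellow torus was near (1.5, 8.2) before and (2.1, 5.1) after, so it travelled √(0.6² + 3.1²) ≈ 3.2 units.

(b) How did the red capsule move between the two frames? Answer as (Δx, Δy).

(2.6, 0.2)

The red capsule was at about (1.3, 2.7) and moved to about (3.9, 2.9).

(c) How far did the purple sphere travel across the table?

3.0

The purple sphere moved from about (5.6, 8.4) to (7.0, 5.7), a distance of √(1.4² + 2.7²) ≈ 3.0.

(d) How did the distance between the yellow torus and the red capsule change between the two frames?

-2.7

The distance was about 5.5 in the first image and 2.8 in the second, so they moved 2.7 units closer together.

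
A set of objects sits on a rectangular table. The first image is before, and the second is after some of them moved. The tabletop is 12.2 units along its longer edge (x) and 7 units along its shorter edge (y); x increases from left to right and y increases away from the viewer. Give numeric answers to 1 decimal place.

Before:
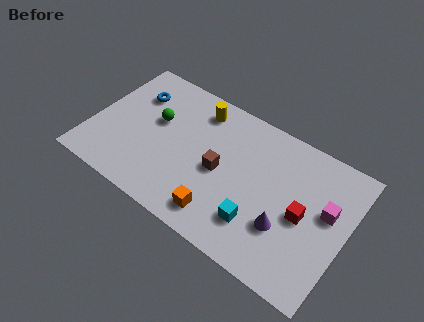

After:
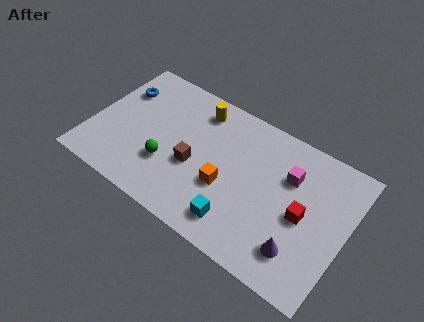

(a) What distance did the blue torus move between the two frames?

0.7

The blue torus moved from about (1.7, 5.1) to (1.0, 5.0), a distance of √(0.7² + 0.1²) ≈ 0.7.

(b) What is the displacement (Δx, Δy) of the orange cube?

(0.0, 1.5)

The orange cube started near (6.6, 1.2) and ended near (6.6, 2.7).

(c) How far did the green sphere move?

2.1

From (2.9, 4.2) to (3.8, 2.3), the green sphere covered √(0.9² + 1.9²) ≈ 2.1 units.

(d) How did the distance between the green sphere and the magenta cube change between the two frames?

-2.3

The distance was about 8.3 in the first image and 6.0 in the second, so they moved 2.3 units closer together.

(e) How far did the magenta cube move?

2.0

From (11.2, 4.1) to (9.3, 4.8), the magenta cube covered √(1.9² + 0.7²) ≈ 2.0 units.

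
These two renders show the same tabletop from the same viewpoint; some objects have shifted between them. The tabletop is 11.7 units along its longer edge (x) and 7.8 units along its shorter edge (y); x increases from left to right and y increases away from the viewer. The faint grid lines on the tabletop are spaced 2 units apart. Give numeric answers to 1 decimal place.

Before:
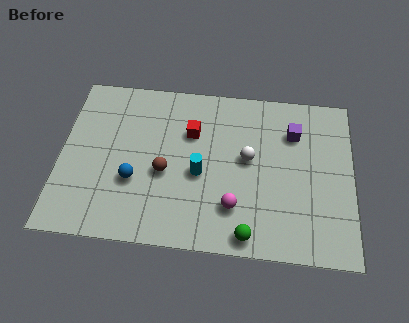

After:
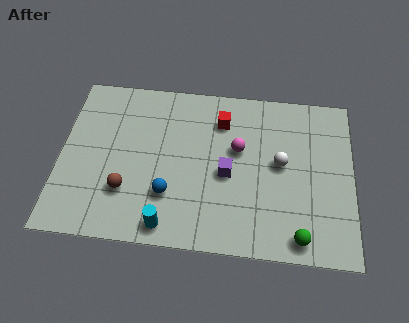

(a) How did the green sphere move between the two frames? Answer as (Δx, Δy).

(2.0, 0.1)

From the two frames, the green sphere sits at roughly (7.6, 0.8) before and (9.6, 0.9) after.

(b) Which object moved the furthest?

the purple cube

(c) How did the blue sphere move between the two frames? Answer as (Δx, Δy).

(1.4, -0.5)

From the two frames, the blue sphere sits at roughly (3.0, 2.8) before and (4.4, 2.3) after.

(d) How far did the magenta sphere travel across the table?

2.7

The magenta sphere moved from about (7.0, 2.0) to (7.1, 4.7), a distance of √(0.1² + 2.7²) ≈ 2.7.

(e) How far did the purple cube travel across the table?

3.4

From (9.3, 5.7) to (6.7, 3.5), the purple cube covered √(2.6² + 2.2²) ≈ 3.4 units.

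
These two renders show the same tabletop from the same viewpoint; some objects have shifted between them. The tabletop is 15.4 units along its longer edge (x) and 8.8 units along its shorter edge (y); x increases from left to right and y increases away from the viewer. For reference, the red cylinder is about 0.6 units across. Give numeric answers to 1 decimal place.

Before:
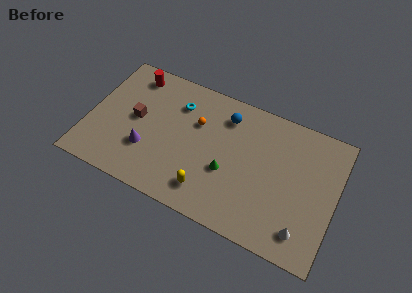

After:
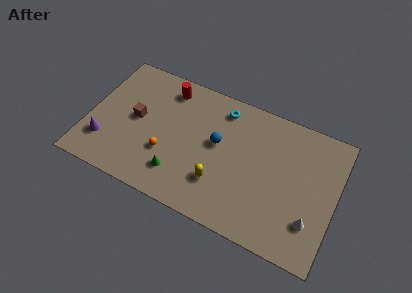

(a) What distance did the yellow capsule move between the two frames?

1.0

The yellow capsule moved from about (7.8, 1.7) to (8.4, 2.5), a distance of √(0.6² + 0.8²) ≈ 1.0.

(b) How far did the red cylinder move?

2.2

From (2.3, 7.5) to (4.5, 7.4), the red cylinder covered √(2.2² + 0.1²) ≈ 2.2 units.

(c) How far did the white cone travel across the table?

0.9

The white cone was near (13.7, 1.6) before and (14.1, 2.4) after, so it travelled √(0.4² + 0.8²) ≈ 0.9 units.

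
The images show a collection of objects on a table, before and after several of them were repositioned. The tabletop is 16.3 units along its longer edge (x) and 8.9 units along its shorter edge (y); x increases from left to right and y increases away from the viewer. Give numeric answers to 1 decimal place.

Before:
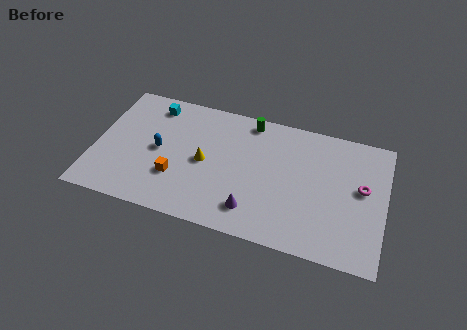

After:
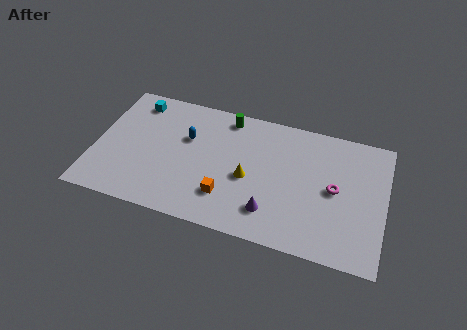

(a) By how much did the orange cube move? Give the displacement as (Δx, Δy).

(2.9, -0.5)

The orange cube was at about (4.7, 2.8) and moved to about (7.6, 2.3).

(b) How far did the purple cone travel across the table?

1.0

The purple cone moved from about (9.1, 1.8) to (10.1, 2.0), a distance of √(1.0² + 0.2²) ≈ 1.0.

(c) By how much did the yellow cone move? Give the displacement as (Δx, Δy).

(2.5, -0.4)

The yellow cone was at about (6.2, 4.3) and moved to about (8.7, 3.9).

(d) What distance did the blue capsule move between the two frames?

2.0

From (3.6, 4.4) to (5.1, 5.7), the blue capsule covered √(1.5² + 1.3²) ≈ 2.0 units.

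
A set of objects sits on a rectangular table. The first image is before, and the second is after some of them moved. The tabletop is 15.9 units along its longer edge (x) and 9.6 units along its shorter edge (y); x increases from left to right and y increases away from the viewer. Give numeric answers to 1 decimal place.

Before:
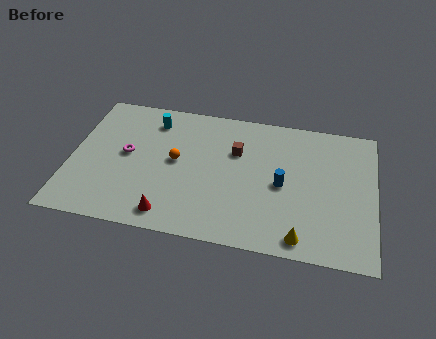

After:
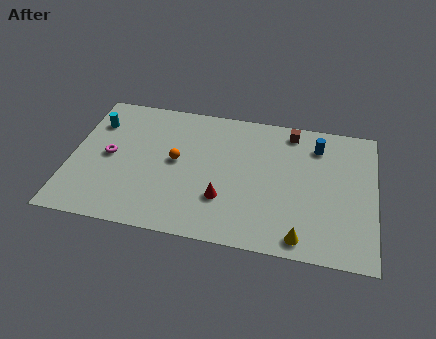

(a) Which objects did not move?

the orange sphere and the yellow cone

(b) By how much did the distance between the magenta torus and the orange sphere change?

+0.9

They were about 2.6 units apart before and 3.5 after — 0.9 units further apart.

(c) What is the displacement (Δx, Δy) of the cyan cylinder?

(-3.0, -0.7)

The cyan cylinder started near (4.1, 7.8) and ended near (1.1, 7.1).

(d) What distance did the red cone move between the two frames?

3.1

The red cone was near (5.4, 1.3) before and (8.1, 2.9) after, so it travelled √(2.7² + 1.6²) ≈ 3.1 units.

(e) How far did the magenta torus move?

0.9

The magenta torus moved from about (2.9, 5.1) to (2.0, 4.8), a distance of √(0.9² + 0.3²) ≈ 0.9.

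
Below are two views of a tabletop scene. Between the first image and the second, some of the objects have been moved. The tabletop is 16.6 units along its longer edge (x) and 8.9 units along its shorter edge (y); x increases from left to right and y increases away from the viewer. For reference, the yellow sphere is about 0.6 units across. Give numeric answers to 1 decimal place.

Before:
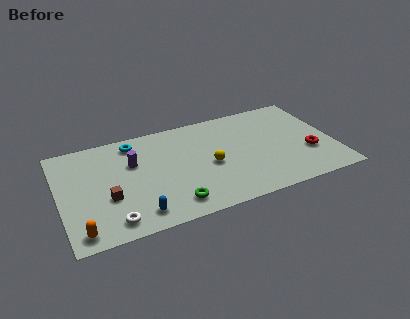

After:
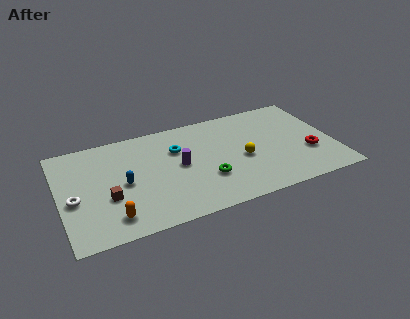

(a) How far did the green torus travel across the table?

2.6

From (6.5, 1.5) to (8.7, 2.9), the green torus covered √(2.2² + 1.4²) ≈ 2.6 units.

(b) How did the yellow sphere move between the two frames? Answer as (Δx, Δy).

(2.0, -0.1)

The yellow sphere was at about (9.0, 4.0) and moved to about (11.0, 3.9).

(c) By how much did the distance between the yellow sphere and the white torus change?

+3.5

They were about 6.7 units apart before and 10.2 after — 3.5 units further apart.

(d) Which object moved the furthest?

the white torus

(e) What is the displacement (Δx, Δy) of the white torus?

(-2.1, 2.5)

The white torus started near (2.9, 1.3) and ended near (0.8, 3.8).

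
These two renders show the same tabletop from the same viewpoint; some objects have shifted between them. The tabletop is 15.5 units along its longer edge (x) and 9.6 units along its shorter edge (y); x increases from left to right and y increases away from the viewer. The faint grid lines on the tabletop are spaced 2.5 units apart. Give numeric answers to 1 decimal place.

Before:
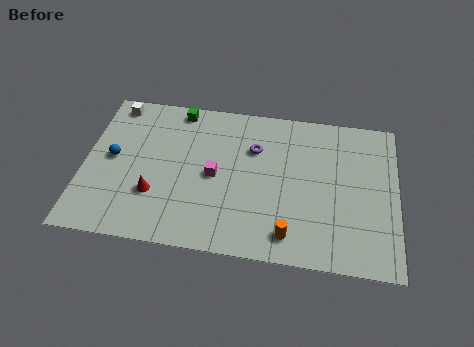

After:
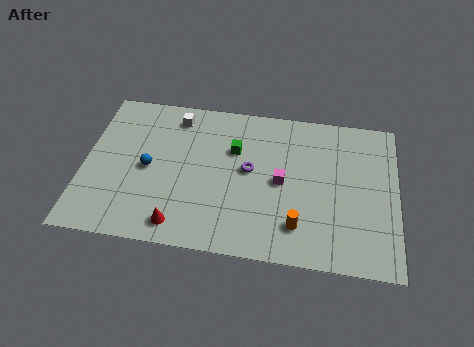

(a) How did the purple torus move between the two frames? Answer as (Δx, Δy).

(-0.2, -1.4)

The purple torus started near (8.4, 6.6) and ended near (8.2, 5.2).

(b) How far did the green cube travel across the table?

3.6

From (4.5, 8.6) to (7.4, 6.4), the green cube covered √(2.9² + 2.2²) ≈ 3.6 units.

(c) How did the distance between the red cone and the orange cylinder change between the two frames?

-1.0

Before: roughly 6.9 units apart; after: 5.9. That's 1.0 units closer together.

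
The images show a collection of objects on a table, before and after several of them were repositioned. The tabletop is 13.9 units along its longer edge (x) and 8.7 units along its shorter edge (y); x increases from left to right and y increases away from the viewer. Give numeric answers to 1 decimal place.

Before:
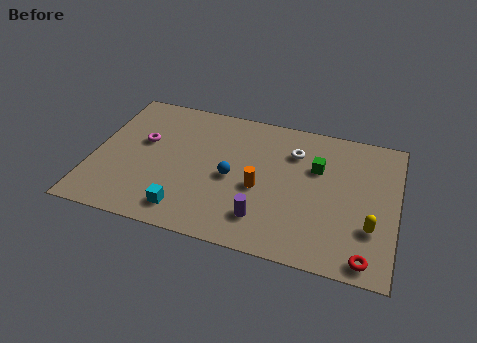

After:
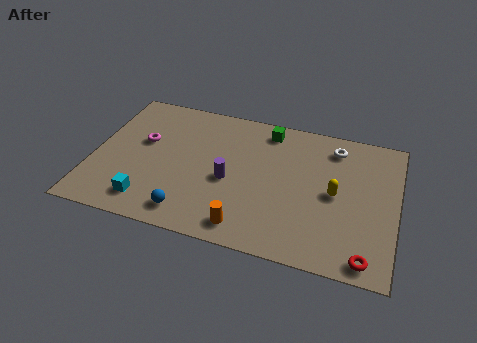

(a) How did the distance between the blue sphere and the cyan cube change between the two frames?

-1.3

Before: roughly 3.2 units apart; after: 1.9. That's 1.3 units closer together.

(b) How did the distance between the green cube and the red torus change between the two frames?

+2.8

They were about 5.4 units apart before and 8.2 after — 2.8 units further apart.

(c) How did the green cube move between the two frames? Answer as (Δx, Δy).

(-2.4, 1.8)

The green cube was at about (10.2, 5.7) and moved to about (7.8, 7.5).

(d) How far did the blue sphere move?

3.2

From (6.4, 4.0) to (4.7, 1.3), the blue sphere covered √(1.7² + 2.7²) ≈ 3.2 units.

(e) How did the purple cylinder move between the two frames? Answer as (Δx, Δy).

(-1.7, 1.9)

The purple cylinder was at about (8.0, 1.9) and moved to about (6.3, 3.8).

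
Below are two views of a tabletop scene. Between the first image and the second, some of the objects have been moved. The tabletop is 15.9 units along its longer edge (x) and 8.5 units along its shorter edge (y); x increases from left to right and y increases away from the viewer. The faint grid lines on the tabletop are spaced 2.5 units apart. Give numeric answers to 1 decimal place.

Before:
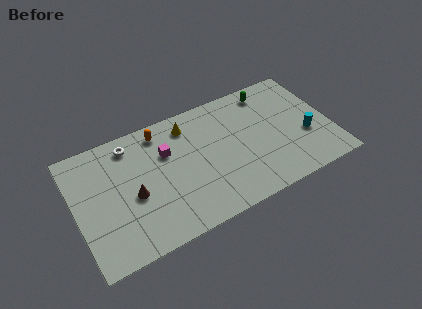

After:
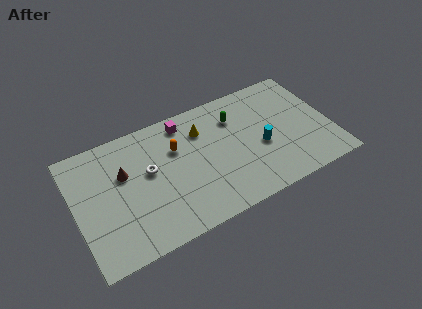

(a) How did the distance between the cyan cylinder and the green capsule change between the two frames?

-1.5

Before: roughly 4.5 units apart; after: 3.0. That's 1.5 units closer together.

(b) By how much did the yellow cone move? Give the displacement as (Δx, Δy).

(0.8, -0.7)

The yellow cone was at about (7.3, 7.0) and moved to about (8.1, 6.3).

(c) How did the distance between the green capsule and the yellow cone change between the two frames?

-3.1

Before: roughly 5.2 units apart; after: 2.1. That's 3.1 units closer together.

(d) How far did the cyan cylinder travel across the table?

2.8

The cyan cylinder was near (14.3, 3.2) before and (11.5, 3.6) after, so it travelled √(2.8² + 0.4²) ≈ 2.8 units.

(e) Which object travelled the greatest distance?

the cyan cylinder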